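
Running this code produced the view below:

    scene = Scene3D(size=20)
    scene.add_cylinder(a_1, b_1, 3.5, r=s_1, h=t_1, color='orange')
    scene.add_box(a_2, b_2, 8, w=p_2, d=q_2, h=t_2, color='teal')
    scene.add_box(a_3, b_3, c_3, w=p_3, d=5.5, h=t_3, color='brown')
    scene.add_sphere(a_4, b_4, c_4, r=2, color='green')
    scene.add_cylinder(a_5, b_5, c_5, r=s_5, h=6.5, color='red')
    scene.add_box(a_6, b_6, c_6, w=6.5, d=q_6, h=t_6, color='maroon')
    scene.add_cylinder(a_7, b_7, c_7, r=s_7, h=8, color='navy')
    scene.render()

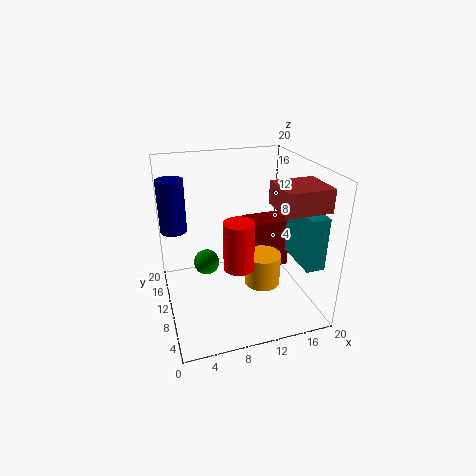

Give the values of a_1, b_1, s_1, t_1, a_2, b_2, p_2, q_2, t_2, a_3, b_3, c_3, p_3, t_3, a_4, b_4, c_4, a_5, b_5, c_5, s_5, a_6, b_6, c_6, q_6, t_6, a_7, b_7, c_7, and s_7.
a_1 = 13; b_1 = 8; s_1 = 2.5; t_1 = 4.5; a_2 = 16.5; b_2 = 2; p_2 = 2.5; q_2 = 6.5; t_2 = 7; a_3 = 13.5; b_3 = 2.5; c_3 = 15.5; p_3 = 6; t_3 = 3; a_4 = 6.5; b_4 = 15.5; c_4 = 3.5; a_5 = 9; b_5 = 6.5; c_5 = 7.5; s_5 = 2; a_6 = 13.5; b_6 = 14; c_6 = 1.5; q_6 = 4.5; t_6 = 8; a_7 = 2; b_7 = 17; c_7 = 9; s_7 = 2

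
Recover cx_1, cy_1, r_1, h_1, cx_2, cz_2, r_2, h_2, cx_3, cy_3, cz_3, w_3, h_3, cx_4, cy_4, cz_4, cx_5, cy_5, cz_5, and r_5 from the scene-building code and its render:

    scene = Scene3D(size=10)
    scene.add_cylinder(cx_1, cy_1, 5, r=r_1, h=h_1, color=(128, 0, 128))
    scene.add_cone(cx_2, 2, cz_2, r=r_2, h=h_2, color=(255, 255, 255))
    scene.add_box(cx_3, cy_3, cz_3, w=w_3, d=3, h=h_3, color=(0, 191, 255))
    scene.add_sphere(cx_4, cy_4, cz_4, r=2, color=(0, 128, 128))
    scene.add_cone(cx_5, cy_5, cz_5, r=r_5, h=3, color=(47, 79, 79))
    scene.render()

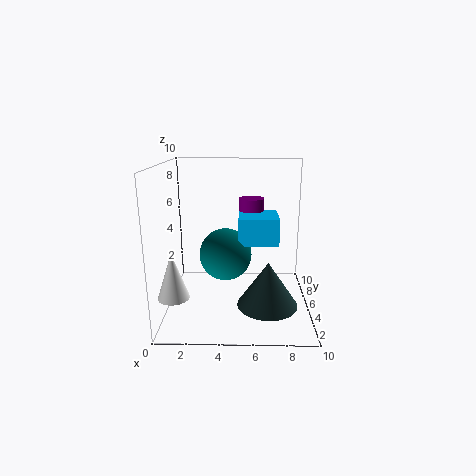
cx_1 = 6; cy_1 = 9; r_1 = 1; h_1 = 2; cx_2 = 1; cz_2 = 2; r_2 = 1; h_2 = 3; cx_3 = 5; cy_3 = 6; cz_3 = 4; w_3 = 3; h_3 = 2; cx_4 = 4; cy_4 = 7; cz_4 = 3; cx_5 = 7; cy_5 = 3; cz_5 = 1; r_5 = 2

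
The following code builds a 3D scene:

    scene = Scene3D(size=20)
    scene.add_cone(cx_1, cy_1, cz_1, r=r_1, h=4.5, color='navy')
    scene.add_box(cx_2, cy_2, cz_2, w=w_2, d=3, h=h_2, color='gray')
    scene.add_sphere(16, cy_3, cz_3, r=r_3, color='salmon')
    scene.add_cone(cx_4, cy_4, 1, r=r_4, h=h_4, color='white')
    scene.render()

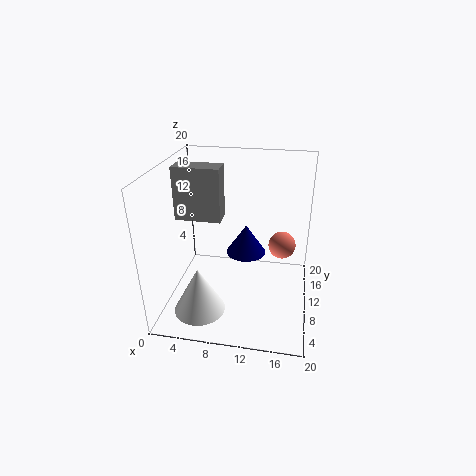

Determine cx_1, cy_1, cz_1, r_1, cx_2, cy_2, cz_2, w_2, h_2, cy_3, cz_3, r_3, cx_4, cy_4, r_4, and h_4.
cx_1 = 10.5
cy_1 = 14
cz_1 = 5.5
r_1 = 3
cx_2 = 1
cy_2 = 10
cz_2 = 12
w_2 = 6.5
h_2 = 7.5
cy_3 = 13.5
cz_3 = 7.5
r_3 = 2
cx_4 = 5.5
cy_4 = 5
r_4 = 3.5
h_4 = 6.5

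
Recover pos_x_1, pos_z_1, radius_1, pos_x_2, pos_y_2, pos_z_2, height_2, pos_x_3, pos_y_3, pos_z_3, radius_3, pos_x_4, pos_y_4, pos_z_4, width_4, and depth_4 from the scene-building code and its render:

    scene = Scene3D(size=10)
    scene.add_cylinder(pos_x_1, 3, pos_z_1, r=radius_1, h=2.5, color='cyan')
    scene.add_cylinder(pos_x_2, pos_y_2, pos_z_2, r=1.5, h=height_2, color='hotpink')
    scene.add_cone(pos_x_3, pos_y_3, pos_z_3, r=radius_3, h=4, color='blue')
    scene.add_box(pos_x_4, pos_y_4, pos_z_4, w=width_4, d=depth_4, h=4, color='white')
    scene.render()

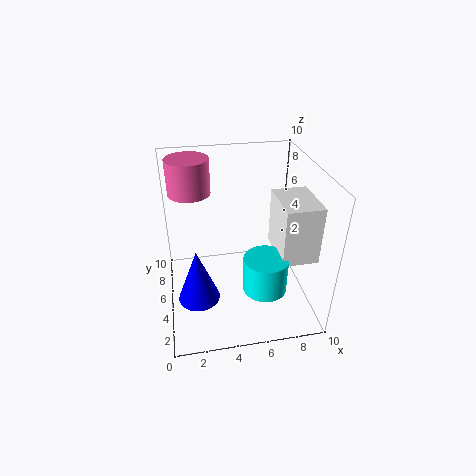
pos_x_1 = 6.5, pos_z_1 = 2, radius_1 = 1.5, pos_x_2 = 2, pos_y_2 = 7.5, pos_z_2 = 7.5, height_2 = 2.5, pos_x_3 = 2, pos_y_3 = 4.5, pos_z_3 = 0.5, radius_3 = 1.5, pos_x_4 = 7.5, pos_y_4 = 2.5, pos_z_4 = 4, width_4 = 2.5, depth_4 = 3.5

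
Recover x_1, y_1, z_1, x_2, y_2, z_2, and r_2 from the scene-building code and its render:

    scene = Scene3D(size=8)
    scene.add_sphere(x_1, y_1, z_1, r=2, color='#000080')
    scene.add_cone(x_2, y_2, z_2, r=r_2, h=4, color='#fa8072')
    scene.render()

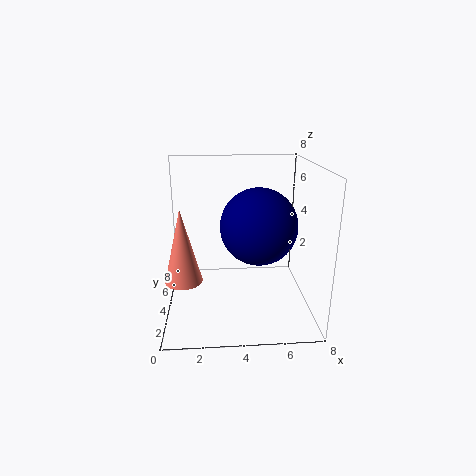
x_1 = 5, y_1 = 3, z_1 = 5, x_2 = 1, y_2 = 3, z_2 = 2, r_2 = 1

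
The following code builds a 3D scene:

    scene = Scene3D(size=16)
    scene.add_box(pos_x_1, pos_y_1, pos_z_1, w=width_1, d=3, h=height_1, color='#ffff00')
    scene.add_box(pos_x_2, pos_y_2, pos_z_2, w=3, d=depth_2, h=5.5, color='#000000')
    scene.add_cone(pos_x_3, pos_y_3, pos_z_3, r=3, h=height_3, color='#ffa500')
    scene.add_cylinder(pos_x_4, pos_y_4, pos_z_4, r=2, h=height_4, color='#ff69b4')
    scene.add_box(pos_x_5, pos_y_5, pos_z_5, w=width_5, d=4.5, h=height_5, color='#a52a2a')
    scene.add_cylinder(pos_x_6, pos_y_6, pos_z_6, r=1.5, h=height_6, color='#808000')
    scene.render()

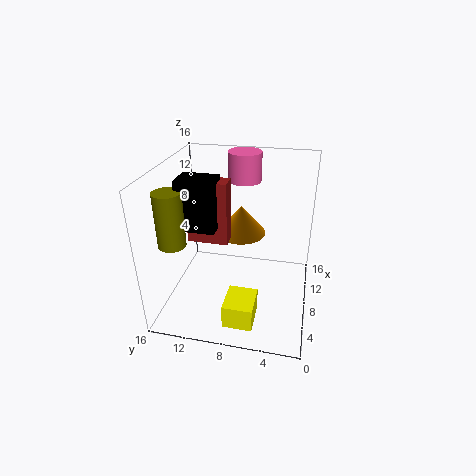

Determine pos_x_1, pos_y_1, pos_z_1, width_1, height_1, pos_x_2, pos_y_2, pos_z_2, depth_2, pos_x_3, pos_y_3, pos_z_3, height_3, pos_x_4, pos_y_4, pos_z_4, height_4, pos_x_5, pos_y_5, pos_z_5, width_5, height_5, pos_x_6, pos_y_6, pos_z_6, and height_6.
pos_x_1 = 0.5, pos_y_1 = 5, pos_z_1 = 2, width_1 = 3.5, height_1 = 2.5, pos_x_2 = 5.5, pos_y_2 = 10, pos_z_2 = 9.5, depth_2 = 4, pos_x_3 = 12, pos_y_3 = 8.5, pos_z_3 = 6.5, height_3 = 3.5, pos_x_4 = 14, pos_y_4 = 8.5, pos_z_4 = 12.5, height_4 = 3.5, pos_x_5 = 7, pos_y_5 = 9, pos_z_5 = 7.5, width_5 = 2, height_5 = 7, pos_x_6 = 5, pos_y_6 = 14.5, pos_z_6 = 8, height_6 = 6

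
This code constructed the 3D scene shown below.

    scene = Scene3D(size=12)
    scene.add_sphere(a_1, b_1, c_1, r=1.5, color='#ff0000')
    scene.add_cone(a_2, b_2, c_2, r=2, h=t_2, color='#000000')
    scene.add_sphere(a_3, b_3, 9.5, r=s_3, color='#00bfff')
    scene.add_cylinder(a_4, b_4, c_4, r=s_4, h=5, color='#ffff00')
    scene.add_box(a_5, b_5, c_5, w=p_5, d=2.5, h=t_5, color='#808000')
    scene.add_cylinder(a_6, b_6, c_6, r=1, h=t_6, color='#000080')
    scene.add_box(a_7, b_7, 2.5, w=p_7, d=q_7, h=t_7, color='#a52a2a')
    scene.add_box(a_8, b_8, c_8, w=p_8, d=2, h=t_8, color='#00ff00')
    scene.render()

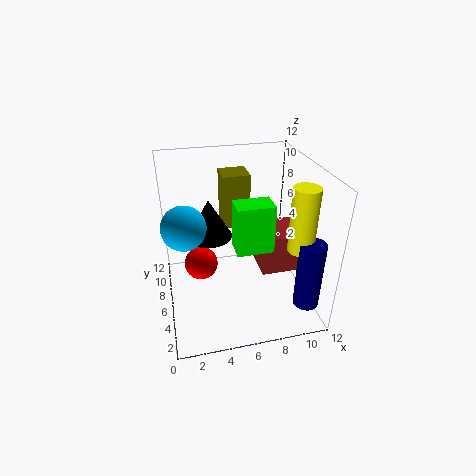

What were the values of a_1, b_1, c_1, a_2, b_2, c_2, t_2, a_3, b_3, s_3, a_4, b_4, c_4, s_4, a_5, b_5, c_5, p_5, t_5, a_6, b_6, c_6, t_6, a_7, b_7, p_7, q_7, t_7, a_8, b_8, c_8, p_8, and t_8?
a_1 = 3; b_1 = 8; c_1 = 2.5; a_2 = 4; b_2 = 8.5; c_2 = 5; t_2 = 3.5; a_3 = 1.5; b_3 = 2.5; s_3 = 1.5; a_4 = 10; b_4 = 2.5; c_4 = 6.5; s_4 = 1; a_5 = 5.5; b_5 = 9.5; c_5 = 5; p_5 = 2.5; t_5 = 5; a_6 = 10.5; b_6 = 1.5; c_6 = 2; t_6 = 5.5; a_7 = 8; b_7 = 5; p_7 = 4; q_7 = 3.5; t_7 = 3.5; a_8 = 5.5; b_8 = 4; c_8 = 5.5; p_8 = 3; t_8 = 4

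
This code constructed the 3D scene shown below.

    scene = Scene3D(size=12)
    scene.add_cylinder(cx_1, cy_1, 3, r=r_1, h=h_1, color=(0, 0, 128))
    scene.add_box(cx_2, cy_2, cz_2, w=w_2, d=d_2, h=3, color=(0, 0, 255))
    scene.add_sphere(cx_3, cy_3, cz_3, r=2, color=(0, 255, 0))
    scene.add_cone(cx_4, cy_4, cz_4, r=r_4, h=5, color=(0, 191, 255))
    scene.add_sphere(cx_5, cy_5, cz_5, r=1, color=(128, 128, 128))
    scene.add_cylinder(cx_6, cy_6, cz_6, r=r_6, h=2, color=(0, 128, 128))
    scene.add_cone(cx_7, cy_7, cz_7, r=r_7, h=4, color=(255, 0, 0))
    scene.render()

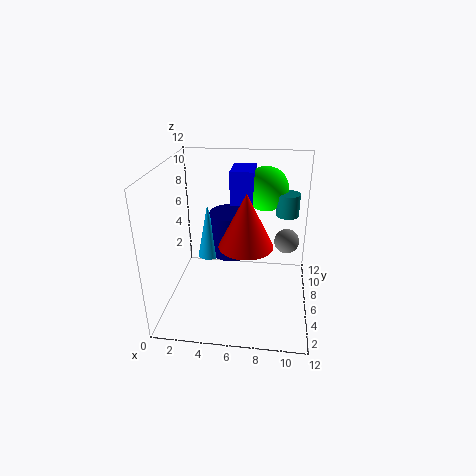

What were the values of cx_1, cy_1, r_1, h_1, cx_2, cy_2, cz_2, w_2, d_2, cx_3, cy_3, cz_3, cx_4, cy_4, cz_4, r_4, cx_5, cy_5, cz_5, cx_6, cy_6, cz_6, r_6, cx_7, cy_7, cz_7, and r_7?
cx_1 = 5; cy_1 = 9; r_1 = 2; h_1 = 4; cx_2 = 5; cy_2 = 8; cz_2 = 8; w_2 = 2; d_2 = 3; cx_3 = 8; cy_3 = 10; cz_3 = 9; cx_4 = 3; cy_4 = 8; cz_4 = 3; r_4 = 1; cx_5 = 10; cy_5 = 6; cz_5 = 6; cx_6 = 10; cy_6 = 9; cz_6 = 7; r_6 = 1; cx_7 = 7; cy_7 = 3; cz_7 = 7; r_7 = 2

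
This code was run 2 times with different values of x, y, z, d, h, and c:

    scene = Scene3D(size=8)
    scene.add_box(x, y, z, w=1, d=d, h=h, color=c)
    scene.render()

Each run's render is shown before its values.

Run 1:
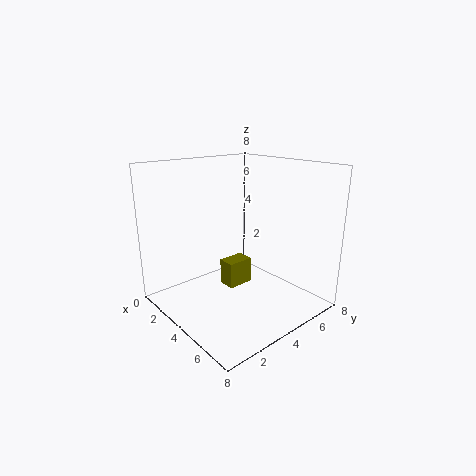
x = 3; y = 3.5; z = 1; d = 1.5; h = 1.5; c = 'olive'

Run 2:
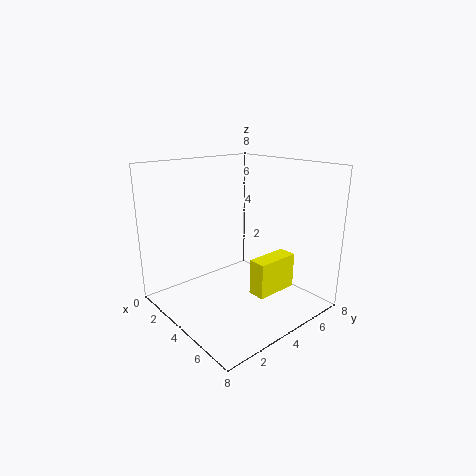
x = 5; y = 4; z = 1; d = 2.5; h = 2; c = 'yellow'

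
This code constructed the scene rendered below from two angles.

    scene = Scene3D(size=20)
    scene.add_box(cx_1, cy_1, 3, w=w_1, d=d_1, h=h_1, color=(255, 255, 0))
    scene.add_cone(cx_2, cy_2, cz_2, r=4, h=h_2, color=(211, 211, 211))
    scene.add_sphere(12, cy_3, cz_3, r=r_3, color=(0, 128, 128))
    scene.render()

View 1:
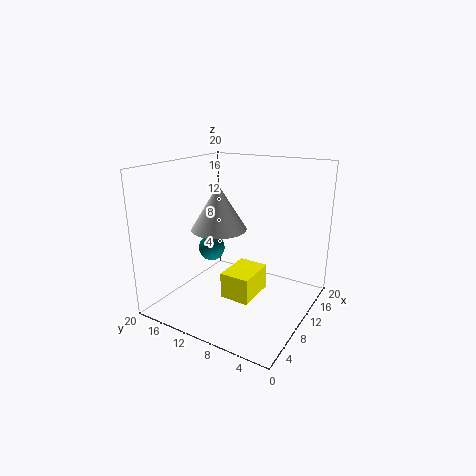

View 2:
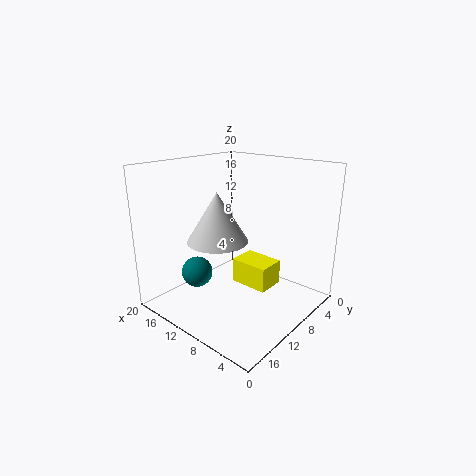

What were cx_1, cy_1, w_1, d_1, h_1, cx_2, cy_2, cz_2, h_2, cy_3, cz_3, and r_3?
cx_1 = 5.5; cy_1 = 6; w_1 = 5.5; d_1 = 4; h_1 = 3.5; cx_2 = 10.5; cy_2 = 13.5; cz_2 = 10.5; h_2 = 6.5; cy_3 = 16; cz_3 = 6.5; r_3 = 2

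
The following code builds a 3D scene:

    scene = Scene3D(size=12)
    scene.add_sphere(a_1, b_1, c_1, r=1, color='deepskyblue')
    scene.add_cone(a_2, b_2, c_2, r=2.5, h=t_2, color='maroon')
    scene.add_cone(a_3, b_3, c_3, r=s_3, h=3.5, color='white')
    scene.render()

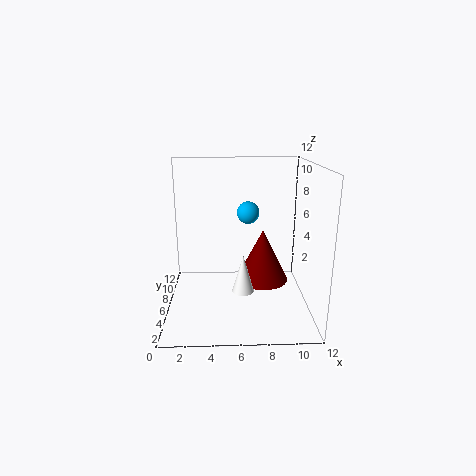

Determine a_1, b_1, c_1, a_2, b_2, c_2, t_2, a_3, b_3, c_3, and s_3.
a_1 = 7; b_1 = 8.5; c_1 = 7.5; a_2 = 8.5; b_2 = 9.5; c_2 = 0.5; t_2 = 5; a_3 = 6.5; b_3 = 7; c_3 = 0.5; s_3 = 1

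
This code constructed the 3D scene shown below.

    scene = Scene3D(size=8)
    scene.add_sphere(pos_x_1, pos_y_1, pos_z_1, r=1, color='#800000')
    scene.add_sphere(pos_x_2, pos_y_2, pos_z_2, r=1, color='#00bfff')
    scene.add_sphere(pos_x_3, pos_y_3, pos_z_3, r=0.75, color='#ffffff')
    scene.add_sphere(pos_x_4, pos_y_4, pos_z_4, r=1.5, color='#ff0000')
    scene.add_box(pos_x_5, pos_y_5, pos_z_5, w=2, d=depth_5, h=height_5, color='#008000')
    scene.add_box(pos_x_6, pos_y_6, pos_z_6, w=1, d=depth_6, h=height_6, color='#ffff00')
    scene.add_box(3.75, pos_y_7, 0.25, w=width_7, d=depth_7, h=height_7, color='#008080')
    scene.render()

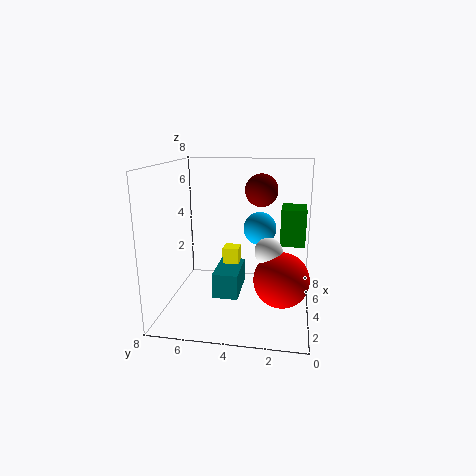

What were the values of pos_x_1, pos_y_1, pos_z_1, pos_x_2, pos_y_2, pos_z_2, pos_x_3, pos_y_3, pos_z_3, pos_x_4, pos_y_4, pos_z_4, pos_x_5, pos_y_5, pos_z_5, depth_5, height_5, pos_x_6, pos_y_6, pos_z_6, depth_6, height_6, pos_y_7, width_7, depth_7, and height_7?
pos_x_1 = 6.5, pos_y_1 = 3, pos_z_1 = 6.25, pos_x_2 = 6, pos_y_2 = 3, pos_z_2 = 4, pos_x_3 = 3.5, pos_y_3 = 2.25, pos_z_3 = 3.5, pos_x_4 = 3.25, pos_y_4 = 1.5, pos_z_4 = 2, pos_x_5 = 5.75, pos_y_5 = 0.25, pos_z_5 = 3, depth_5 = 1.5, height_5 = 2.25, pos_x_6 = 5.5, pos_y_6 = 4.25, pos_z_6 = 0.75, depth_6 = 1, height_6 = 2, pos_y_7 = 4, width_7 = 2.75, depth_7 = 1.5, height_7 = 1.5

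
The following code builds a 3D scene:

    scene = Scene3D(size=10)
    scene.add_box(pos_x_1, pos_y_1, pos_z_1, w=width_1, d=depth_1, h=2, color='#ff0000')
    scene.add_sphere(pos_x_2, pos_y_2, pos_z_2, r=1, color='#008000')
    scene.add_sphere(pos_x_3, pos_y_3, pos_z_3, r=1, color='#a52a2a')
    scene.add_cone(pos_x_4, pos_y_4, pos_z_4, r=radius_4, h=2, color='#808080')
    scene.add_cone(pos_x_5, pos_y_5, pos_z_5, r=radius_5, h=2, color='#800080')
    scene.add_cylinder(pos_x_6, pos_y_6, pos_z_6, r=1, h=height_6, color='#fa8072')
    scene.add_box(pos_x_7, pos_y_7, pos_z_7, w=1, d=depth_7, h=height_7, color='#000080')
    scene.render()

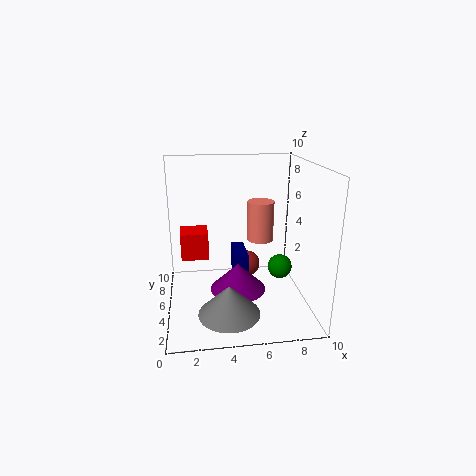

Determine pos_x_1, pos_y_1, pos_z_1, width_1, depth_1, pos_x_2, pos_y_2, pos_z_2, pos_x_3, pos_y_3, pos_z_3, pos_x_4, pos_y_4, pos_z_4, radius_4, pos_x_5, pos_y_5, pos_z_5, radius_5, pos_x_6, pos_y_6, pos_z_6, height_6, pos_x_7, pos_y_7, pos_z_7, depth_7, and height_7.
pos_x_1 = 1, pos_y_1 = 6, pos_z_1 = 3, width_1 = 2, depth_1 = 2, pos_x_2 = 9, pos_y_2 = 8, pos_z_2 = 1, pos_x_3 = 6, pos_y_3 = 7, pos_z_3 = 2, pos_x_4 = 4, pos_y_4 = 2, pos_z_4 = 1, radius_4 = 2, pos_x_5 = 5, pos_y_5 = 5, pos_z_5 = 1, radius_5 = 2, pos_x_6 = 7, pos_y_6 = 7, pos_z_6 = 4, height_6 = 3, pos_x_7 = 5, pos_y_7 = 6, pos_z_7 = 1, depth_7 = 3, height_7 = 2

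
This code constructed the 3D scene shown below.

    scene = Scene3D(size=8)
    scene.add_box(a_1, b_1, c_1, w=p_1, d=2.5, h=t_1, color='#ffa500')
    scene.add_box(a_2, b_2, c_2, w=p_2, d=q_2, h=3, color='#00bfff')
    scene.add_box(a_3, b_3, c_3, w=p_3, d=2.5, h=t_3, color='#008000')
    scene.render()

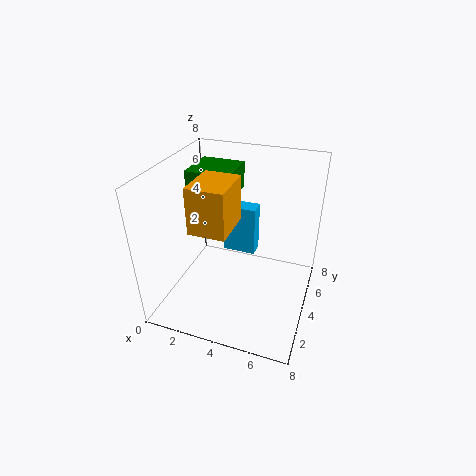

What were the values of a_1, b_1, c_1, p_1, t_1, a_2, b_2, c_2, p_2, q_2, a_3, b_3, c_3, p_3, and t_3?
a_1 = 2, b_1 = 2, c_1 = 5, p_1 = 2, t_1 = 2.5, a_2 = 2.5, b_2 = 5.5, c_2 = 2, p_2 = 2, q_2 = 1, a_3 = 1, b_3 = 4, c_3 = 6, p_3 = 2.5, t_3 = 1.5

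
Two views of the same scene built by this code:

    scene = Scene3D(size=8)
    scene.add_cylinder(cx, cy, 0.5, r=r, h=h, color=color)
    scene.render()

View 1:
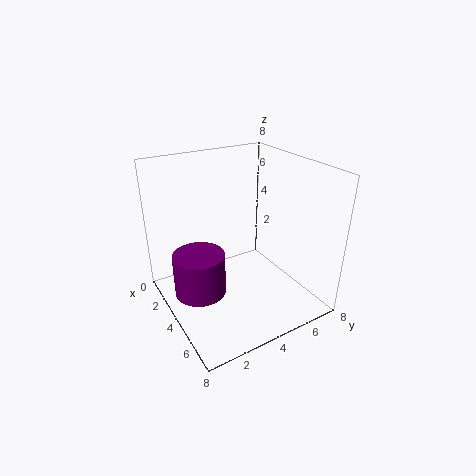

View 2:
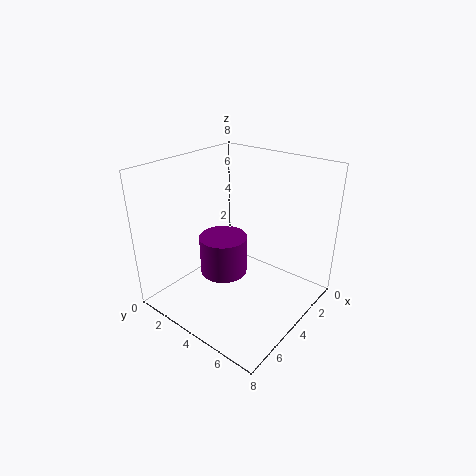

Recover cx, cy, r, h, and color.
cx = 3; cy = 2; r = 1.5; h = 2.5; color = 'purple'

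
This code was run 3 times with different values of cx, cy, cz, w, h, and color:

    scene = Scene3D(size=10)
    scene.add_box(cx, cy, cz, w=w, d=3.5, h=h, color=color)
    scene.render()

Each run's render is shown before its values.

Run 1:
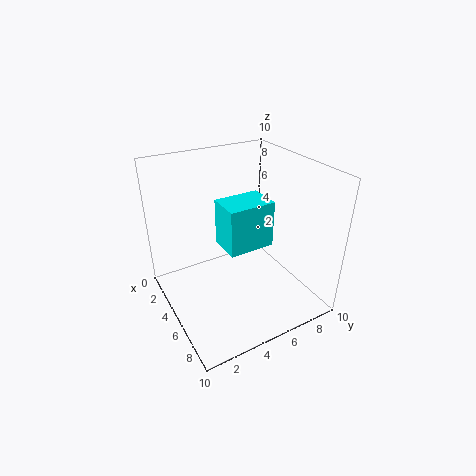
cx = 2.5
cy = 4.5
cz = 3.5
w = 2.5
h = 3.5
color = 'cyan'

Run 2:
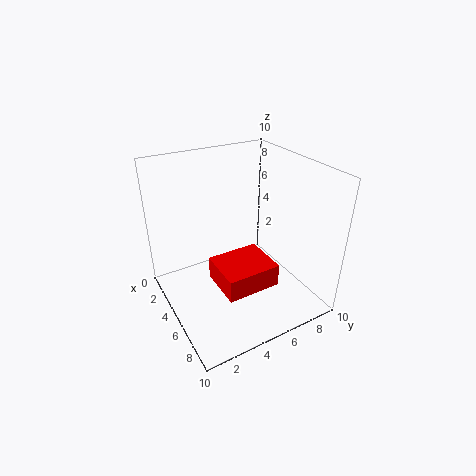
cx = 5.5
cy = 2.5
cz = 3
w = 3
h = 1.5
color = 'red'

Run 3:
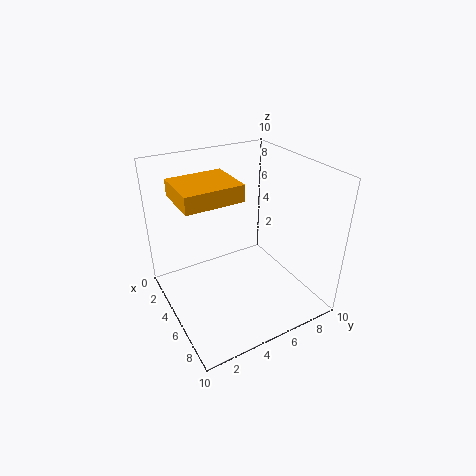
cx = 4.5
cy = 0.5
cz = 9
w = 3
h = 1
color = 'orange'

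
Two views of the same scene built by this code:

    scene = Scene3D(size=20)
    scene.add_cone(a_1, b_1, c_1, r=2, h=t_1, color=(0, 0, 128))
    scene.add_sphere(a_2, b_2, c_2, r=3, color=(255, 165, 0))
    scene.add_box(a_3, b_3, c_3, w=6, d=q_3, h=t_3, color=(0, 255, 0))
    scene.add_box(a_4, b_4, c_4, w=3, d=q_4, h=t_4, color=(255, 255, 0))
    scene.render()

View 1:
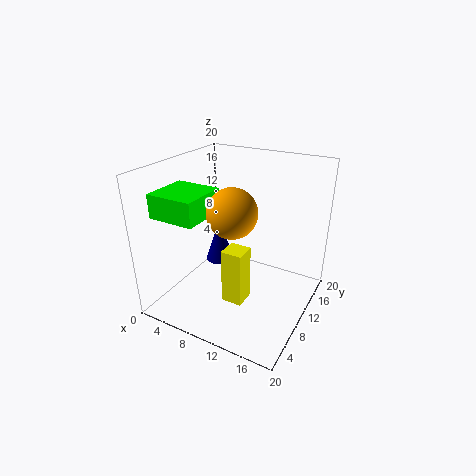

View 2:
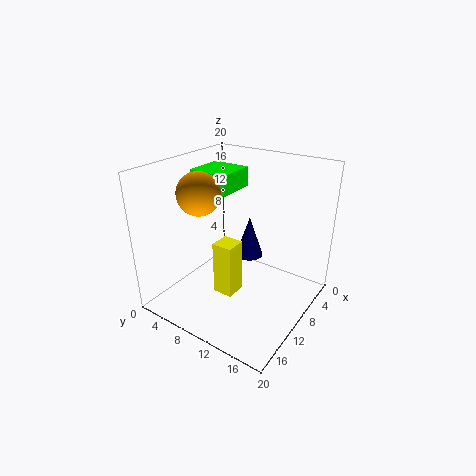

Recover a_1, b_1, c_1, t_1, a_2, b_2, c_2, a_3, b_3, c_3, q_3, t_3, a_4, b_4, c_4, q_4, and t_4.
a_1 = 7
b_1 = 10
c_1 = 6
t_1 = 6
a_2 = 12
b_2 = 5
c_2 = 16
a_3 = 3
b_3 = 1
c_3 = 15
q_3 = 6
t_3 = 3
a_4 = 9
b_4 = 7
c_4 = 1
q_4 = 3
t_4 = 8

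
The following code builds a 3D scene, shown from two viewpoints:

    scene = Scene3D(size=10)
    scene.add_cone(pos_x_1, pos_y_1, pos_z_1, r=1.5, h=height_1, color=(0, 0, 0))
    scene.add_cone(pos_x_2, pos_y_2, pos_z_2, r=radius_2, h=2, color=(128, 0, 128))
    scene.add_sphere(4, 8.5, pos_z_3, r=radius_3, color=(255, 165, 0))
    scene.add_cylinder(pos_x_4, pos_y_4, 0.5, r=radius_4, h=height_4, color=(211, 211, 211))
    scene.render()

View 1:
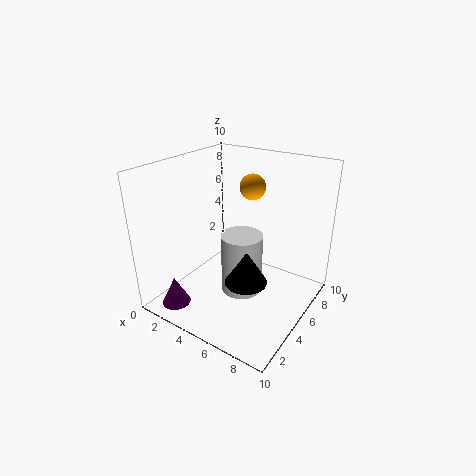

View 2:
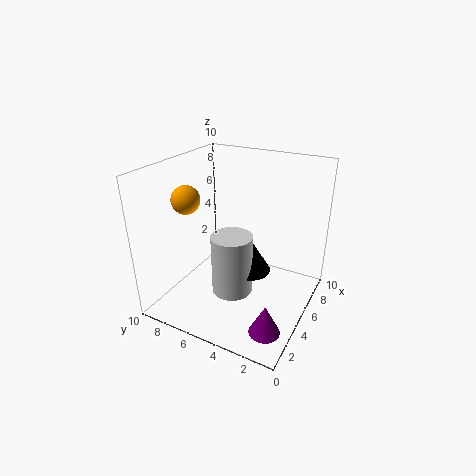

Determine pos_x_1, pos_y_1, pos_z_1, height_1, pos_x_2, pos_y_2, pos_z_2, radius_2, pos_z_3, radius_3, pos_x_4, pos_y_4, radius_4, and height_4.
pos_x_1 = 6, pos_y_1 = 4.5, pos_z_1 = 2, height_1 = 2.5, pos_x_2 = 2, pos_y_2 = 1.5, pos_z_2 = 0.5, radius_2 = 1, pos_z_3 = 7.5, radius_3 = 1, pos_x_4 = 5, pos_y_4 = 5.5, radius_4 = 1.5, height_4 = 4.5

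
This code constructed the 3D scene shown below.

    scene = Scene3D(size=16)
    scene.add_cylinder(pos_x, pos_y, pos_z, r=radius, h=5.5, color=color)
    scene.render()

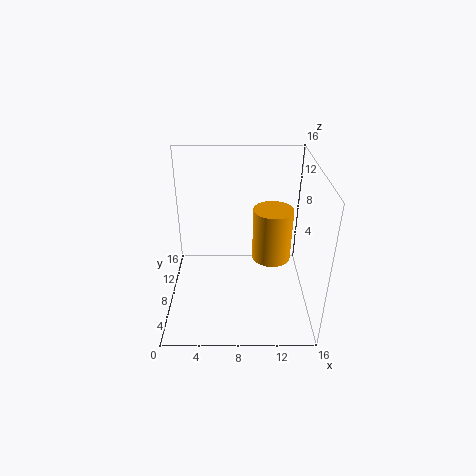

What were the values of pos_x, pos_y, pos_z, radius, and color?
pos_x = 11.5
pos_y = 6
pos_z = 7
radius = 2
color = 'orange'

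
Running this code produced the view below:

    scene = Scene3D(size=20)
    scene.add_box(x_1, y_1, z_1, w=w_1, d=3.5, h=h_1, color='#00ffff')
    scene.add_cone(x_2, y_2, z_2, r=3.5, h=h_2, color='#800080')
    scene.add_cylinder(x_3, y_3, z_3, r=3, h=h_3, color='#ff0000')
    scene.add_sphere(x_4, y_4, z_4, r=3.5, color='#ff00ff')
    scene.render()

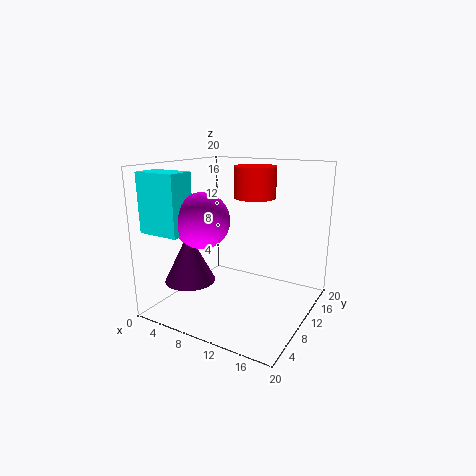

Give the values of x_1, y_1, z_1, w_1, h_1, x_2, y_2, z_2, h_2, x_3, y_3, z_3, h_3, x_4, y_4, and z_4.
x_1 = 1.5; y_1 = 0.5; z_1 = 12; w_1 = 5.5; h_1 = 7.5; x_2 = 4.5; y_2 = 6; z_2 = 4; h_2 = 7; x_3 = 10.5; y_3 = 14; z_3 = 15; h_3 = 4.5; x_4 = 8; y_4 = 4.5; z_4 = 13.5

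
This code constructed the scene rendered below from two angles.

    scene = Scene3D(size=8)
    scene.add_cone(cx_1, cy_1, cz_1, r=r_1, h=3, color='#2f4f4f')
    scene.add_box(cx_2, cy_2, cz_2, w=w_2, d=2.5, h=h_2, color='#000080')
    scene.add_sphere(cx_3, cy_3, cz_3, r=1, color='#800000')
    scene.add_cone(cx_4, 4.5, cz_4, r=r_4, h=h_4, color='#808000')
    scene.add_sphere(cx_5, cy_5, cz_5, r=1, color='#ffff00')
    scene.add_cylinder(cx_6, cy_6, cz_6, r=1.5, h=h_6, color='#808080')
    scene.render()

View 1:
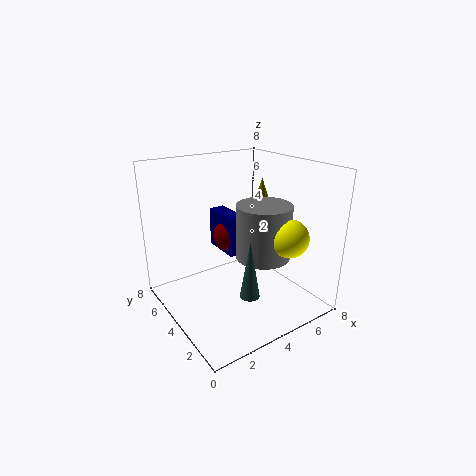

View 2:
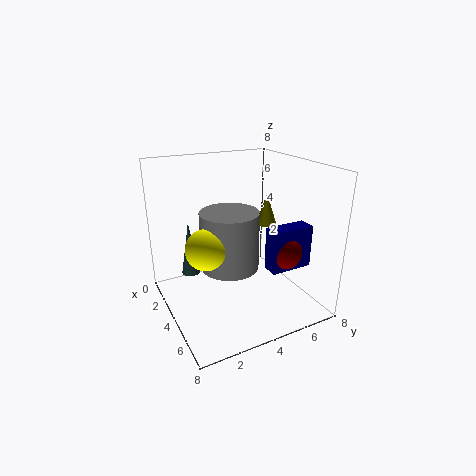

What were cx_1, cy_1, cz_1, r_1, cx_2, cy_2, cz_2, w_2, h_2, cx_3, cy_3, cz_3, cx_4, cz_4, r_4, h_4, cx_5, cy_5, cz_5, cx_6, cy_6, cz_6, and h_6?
cx_1 = 3; cy_1 = 1.5; cz_1 = 2; r_1 = 0.5; cx_2 = 4.5; cy_2 = 5.5; cz_2 = 2; w_2 = 1; h_2 = 2.5; cx_3 = 5; cy_3 = 6.5; cz_3 = 3; cx_4 = 6; cz_4 = 5.5; r_4 = 0.5; h_4 = 1.5; cx_5 = 5.5; cy_5 = 1.5; cz_5 = 4.5; cx_6 = 5; cy_6 = 3; cz_6 = 3; h_6 = 3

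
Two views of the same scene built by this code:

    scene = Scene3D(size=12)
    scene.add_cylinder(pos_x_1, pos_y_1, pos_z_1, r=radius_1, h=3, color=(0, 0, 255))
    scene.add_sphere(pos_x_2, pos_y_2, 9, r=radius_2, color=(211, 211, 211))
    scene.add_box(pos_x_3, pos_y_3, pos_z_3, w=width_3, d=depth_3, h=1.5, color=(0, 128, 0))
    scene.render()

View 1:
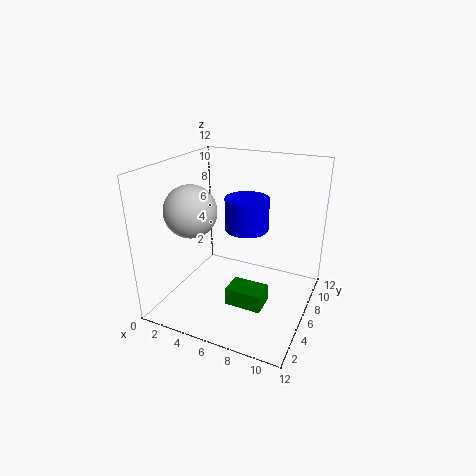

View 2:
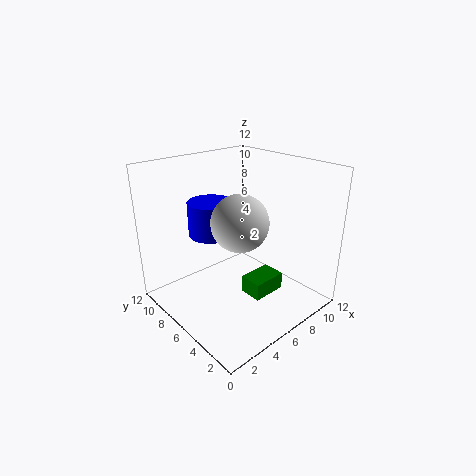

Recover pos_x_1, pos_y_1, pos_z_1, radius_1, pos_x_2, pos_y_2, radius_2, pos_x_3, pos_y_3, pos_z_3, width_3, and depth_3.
pos_x_1 = 5.5, pos_y_1 = 9, pos_z_1 = 5.5, radius_1 = 2, pos_x_2 = 3.5, pos_y_2 = 3, radius_2 = 2, pos_x_3 = 6, pos_y_3 = 3.5, pos_z_3 = 1, width_3 = 3, depth_3 = 2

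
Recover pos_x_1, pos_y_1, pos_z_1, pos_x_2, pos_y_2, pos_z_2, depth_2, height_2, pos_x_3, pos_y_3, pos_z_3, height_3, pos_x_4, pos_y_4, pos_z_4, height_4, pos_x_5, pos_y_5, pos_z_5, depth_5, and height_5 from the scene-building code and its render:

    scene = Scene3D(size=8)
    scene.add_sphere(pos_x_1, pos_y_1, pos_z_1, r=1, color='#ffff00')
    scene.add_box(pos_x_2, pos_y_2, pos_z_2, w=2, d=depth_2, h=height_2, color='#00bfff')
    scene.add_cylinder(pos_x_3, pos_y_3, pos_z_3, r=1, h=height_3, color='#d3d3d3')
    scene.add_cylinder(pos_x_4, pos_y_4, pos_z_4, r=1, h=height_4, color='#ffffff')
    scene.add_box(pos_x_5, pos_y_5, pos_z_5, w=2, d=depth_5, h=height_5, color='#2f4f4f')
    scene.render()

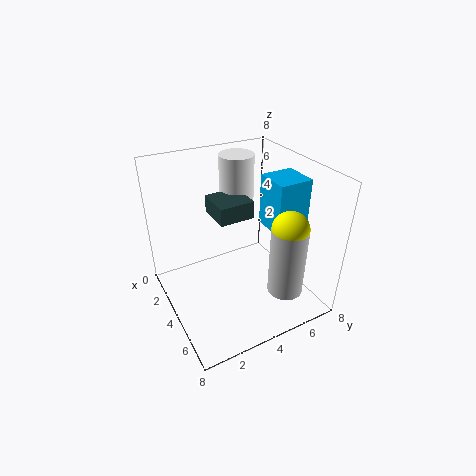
pos_x_1 = 6, pos_y_1 = 6, pos_z_1 = 5, pos_x_2 = 3, pos_y_2 = 6, pos_z_2 = 4, depth_2 = 2, height_2 = 3, pos_x_3 = 6, pos_y_3 = 6, pos_z_3 = 1, height_3 = 4, pos_x_4 = 2, pos_y_4 = 5, pos_z_4 = 5, height_4 = 3, pos_x_5 = 2, pos_y_5 = 3, pos_z_5 = 5, depth_5 = 2, height_5 = 1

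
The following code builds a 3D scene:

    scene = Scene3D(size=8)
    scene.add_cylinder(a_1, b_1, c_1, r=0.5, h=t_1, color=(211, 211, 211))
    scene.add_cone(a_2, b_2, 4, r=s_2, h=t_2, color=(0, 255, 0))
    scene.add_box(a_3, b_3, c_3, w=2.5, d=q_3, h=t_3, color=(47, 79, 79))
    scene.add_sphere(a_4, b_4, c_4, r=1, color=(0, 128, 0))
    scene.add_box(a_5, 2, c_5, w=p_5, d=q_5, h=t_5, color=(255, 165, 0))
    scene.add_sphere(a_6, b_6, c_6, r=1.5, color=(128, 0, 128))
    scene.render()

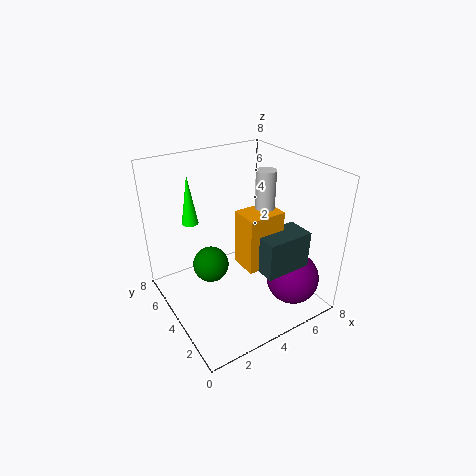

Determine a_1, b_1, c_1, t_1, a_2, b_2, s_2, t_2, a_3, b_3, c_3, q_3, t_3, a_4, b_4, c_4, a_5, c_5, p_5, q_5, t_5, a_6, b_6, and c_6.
a_1 = 5
b_1 = 3
c_1 = 5
t_1 = 3
a_2 = 2.5
b_2 = 7
s_2 = 0.5
t_2 = 3
a_3 = 4
b_3 = 1
c_3 = 3
q_3 = 1.5
t_3 = 2
a_4 = 2.5
b_4 = 4.5
c_4 = 2.5
a_5 = 3.5
c_5 = 3
p_5 = 2
q_5 = 1.5
t_5 = 3
a_6 = 6.5
b_6 = 2
c_6 = 1.5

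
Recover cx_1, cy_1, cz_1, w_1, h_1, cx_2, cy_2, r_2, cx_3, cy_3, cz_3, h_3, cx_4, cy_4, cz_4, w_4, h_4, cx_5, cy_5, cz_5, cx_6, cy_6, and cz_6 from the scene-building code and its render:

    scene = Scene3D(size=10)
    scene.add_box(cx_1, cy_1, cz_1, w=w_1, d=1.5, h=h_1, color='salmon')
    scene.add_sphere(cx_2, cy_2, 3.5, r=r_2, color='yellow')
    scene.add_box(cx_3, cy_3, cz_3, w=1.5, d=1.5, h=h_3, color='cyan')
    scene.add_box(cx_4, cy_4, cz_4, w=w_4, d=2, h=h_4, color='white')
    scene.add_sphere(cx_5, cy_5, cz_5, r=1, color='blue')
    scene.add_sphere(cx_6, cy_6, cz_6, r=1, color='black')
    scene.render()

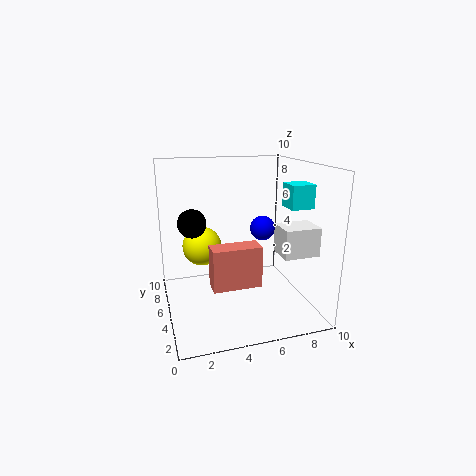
cx_1 = 3, cy_1 = 4, cz_1 = 1.5, w_1 = 3.5, h_1 = 3, cx_2 = 3, cy_2 = 8, r_2 = 1.5, cx_3 = 7.5, cy_3 = 2, cz_3 = 7.5, h_3 = 1.5, cx_4 = 7.5, cy_4 = 2.5, cz_4 = 4, w_4 = 2.5, h_4 = 2, cx_5 = 8, cy_5 = 8, cz_5 = 4.5, cx_6 = 2, cy_6 = 6, cz_6 = 6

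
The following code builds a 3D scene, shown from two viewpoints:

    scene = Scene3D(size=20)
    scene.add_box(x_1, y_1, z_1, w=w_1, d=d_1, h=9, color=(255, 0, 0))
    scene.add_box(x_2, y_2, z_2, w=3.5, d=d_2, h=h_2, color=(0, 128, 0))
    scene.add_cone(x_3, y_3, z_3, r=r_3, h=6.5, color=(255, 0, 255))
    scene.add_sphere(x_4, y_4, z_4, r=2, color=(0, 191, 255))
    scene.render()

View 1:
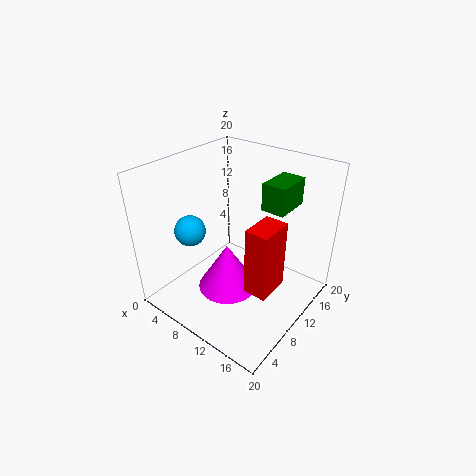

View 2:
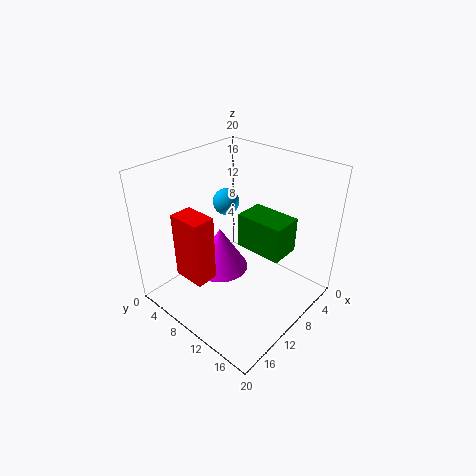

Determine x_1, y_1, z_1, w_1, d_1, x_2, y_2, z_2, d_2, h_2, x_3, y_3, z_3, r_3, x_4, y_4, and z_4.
x_1 = 14.5; y_1 = 5.5; z_1 = 6; w_1 = 3; d_1 = 4.5; x_2 = 11; y_2 = 14; z_2 = 13; d_2 = 5.5; h_2 = 4; x_3 = 10.5; y_3 = 7; z_3 = 4; r_3 = 4; x_4 = 6.5; y_4 = 4.5; z_4 = 12.5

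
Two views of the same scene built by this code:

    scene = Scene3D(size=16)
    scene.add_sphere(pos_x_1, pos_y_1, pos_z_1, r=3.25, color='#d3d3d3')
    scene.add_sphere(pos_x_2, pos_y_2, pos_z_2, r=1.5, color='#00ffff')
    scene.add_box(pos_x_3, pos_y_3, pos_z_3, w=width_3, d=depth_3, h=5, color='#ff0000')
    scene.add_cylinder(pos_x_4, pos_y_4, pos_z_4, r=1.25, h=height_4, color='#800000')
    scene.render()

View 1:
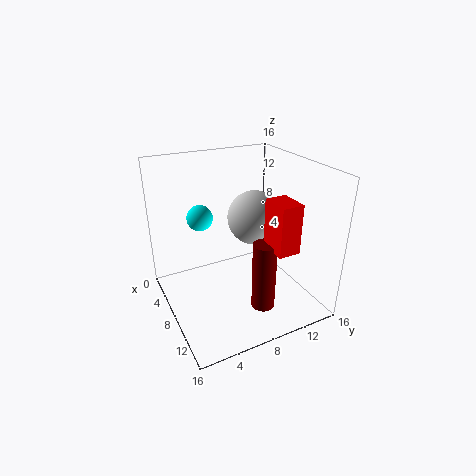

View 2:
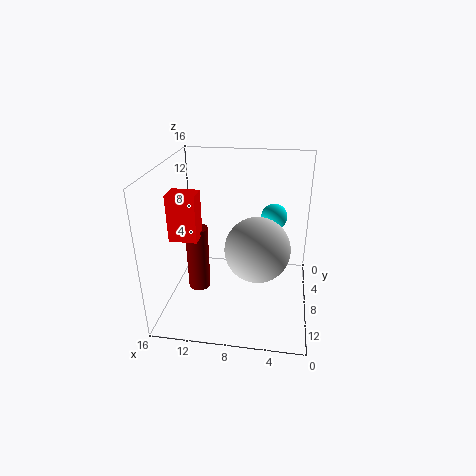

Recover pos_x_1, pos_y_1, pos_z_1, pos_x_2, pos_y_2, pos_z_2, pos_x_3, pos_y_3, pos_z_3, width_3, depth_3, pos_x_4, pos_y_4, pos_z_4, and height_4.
pos_x_1 = 5.5
pos_y_1 = 11.5
pos_z_1 = 8.75
pos_x_2 = 4.25
pos_y_2 = 5
pos_z_2 = 9.5
pos_x_3 = 11.75
pos_y_3 = 9
pos_z_3 = 8.75
width_3 = 3
depth_3 = 2.25
pos_x_4 = 12.5
pos_y_4 = 8.75
pos_z_4 = 1.75
height_4 = 7.5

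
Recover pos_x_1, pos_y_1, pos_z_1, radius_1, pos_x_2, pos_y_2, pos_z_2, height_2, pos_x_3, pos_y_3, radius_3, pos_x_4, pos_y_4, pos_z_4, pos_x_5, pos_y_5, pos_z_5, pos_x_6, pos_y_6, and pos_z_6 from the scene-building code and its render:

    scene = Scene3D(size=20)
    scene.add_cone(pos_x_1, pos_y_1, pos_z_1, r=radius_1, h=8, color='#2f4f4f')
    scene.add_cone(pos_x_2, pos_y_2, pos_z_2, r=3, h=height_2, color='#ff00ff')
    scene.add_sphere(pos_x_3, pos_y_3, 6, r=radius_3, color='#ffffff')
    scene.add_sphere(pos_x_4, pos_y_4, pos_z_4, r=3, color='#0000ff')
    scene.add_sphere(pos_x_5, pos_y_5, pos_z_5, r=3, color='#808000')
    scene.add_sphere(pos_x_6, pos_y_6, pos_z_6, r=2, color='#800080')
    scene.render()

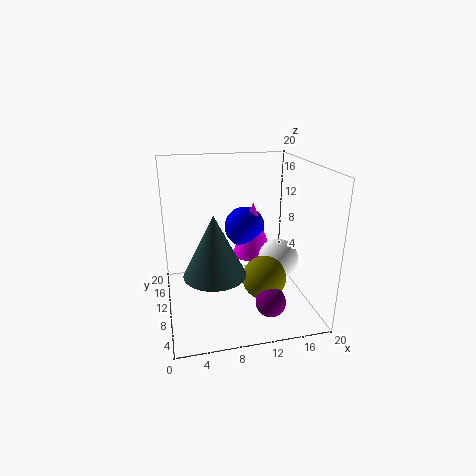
pos_x_1 = 6; pos_y_1 = 6; pos_z_1 = 7; radius_1 = 4; pos_x_2 = 13; pos_y_2 = 13; pos_z_2 = 6; height_2 = 8; pos_x_3 = 16; pos_y_3 = 10; radius_3 = 3; pos_x_4 = 12; pos_y_4 = 14; pos_z_4 = 10; pos_x_5 = 13; pos_y_5 = 7; pos_z_5 = 5; pos_x_6 = 13; pos_y_6 = 4; pos_z_6 = 3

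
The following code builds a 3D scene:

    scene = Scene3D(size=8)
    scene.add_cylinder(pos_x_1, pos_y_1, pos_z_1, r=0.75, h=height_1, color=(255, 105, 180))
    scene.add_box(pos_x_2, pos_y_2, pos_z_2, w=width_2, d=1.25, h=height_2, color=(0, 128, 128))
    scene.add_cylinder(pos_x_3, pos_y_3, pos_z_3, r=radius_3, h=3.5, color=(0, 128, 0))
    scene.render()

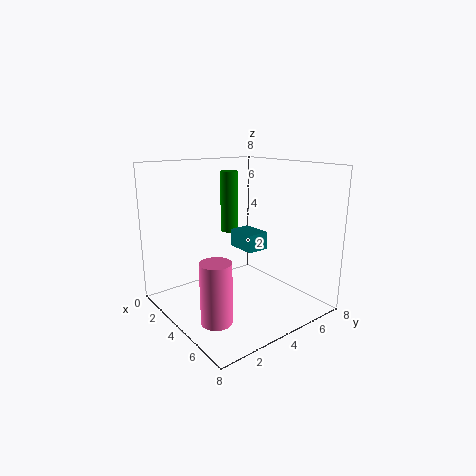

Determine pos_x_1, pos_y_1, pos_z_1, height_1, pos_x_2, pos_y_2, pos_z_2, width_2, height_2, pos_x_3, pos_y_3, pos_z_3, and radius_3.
pos_x_1 = 6.25
pos_y_1 = 1
pos_z_1 = 1
height_1 = 3
pos_x_2 = 3
pos_y_2 = 4.25
pos_z_2 = 3.25
width_2 = 1.75
height_2 = 1
pos_x_3 = 2.5
pos_y_3 = 4.5
pos_z_3 = 4
radius_3 = 0.5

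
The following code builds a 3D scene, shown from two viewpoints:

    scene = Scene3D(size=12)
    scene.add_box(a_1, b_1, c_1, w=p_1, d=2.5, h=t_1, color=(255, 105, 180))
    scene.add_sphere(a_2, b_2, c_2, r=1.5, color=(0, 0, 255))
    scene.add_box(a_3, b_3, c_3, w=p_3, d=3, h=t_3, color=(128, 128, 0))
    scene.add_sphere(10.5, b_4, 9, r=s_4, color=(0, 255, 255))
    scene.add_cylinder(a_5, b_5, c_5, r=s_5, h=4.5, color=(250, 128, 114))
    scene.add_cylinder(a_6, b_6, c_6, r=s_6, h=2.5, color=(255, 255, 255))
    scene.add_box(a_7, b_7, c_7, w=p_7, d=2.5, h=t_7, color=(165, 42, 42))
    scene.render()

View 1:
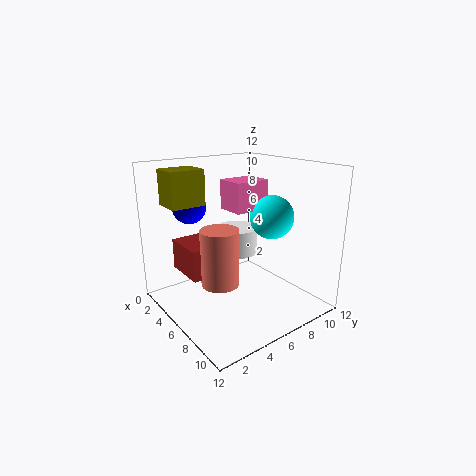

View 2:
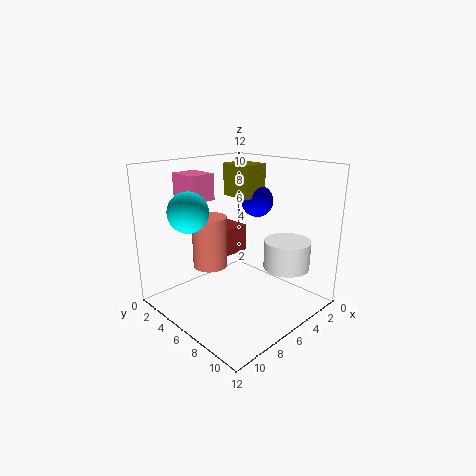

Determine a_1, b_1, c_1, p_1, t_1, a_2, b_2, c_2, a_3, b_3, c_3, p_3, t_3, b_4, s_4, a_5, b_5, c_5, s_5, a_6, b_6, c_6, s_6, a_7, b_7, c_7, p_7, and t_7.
a_1 = 8, b_1 = 3, c_1 = 9.5, p_1 = 2, t_1 = 2, a_2 = 1.5, b_2 = 4, c_2 = 8, a_3 = 1, b_3 = 1.5, c_3 = 8.5, p_3 = 2.5, t_3 = 3, b_4 = 5.5, s_4 = 1.5, a_5 = 7, b_5 = 3.5, c_5 = 3, s_5 = 1.5, a_6 = 2.5, b_6 = 8.5, c_6 = 3, s_6 = 2, a_7 = 3, b_7 = 1.5, c_7 = 3.5, p_7 = 3.5, t_7 = 2.5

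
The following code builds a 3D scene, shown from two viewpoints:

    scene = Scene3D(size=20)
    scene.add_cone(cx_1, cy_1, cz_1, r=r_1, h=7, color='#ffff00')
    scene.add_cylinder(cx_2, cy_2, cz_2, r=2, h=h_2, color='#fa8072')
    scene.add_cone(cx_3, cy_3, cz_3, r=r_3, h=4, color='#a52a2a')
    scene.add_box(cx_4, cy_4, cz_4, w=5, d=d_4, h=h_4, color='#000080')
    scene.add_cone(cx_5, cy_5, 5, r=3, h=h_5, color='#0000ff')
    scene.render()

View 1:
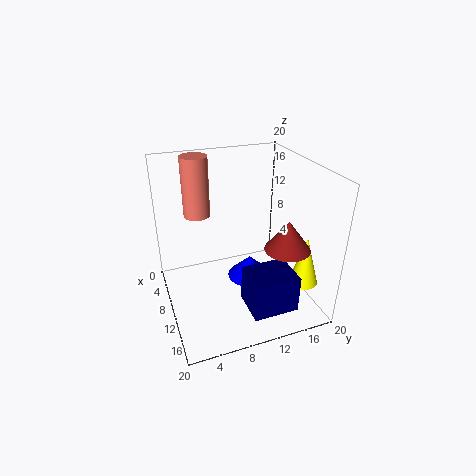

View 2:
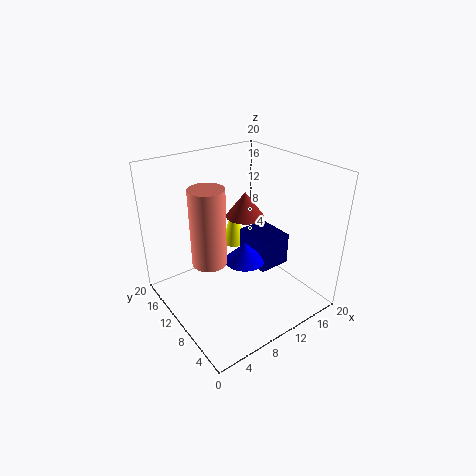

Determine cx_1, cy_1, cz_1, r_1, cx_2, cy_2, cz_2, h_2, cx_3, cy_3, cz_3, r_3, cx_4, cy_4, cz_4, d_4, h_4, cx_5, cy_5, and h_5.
cx_1 = 15
cy_1 = 18
cz_1 = 4
r_1 = 2
cx_2 = 3
cy_2 = 6
cz_2 = 11
h_2 = 9
cx_3 = 15
cy_3 = 15
cz_3 = 10
r_3 = 3
cx_4 = 14
cy_4 = 9
cz_4 = 3
d_4 = 6
h_4 = 5
cx_5 = 12
cy_5 = 11
h_5 = 3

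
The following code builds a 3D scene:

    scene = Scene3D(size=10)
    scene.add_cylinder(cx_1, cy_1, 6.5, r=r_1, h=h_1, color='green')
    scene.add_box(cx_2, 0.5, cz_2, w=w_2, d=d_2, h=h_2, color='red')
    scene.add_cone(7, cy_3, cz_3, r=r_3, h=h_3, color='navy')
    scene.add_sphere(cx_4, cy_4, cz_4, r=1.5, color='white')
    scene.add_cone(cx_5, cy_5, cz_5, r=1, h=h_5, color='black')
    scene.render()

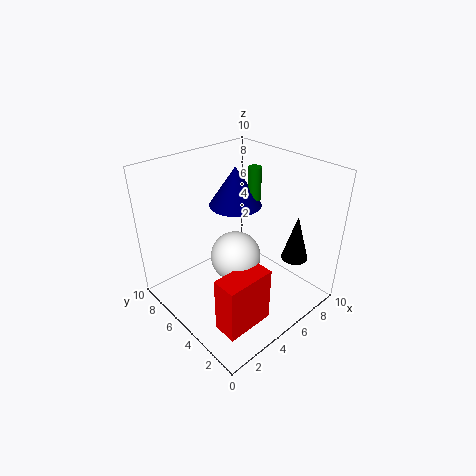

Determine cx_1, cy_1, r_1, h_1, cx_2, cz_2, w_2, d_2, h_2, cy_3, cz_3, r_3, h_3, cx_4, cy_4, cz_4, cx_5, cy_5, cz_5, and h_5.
cx_1 = 8; cy_1 = 6.5; r_1 = 0.5; h_1 = 2.5; cx_2 = 0.5; cz_2 = 2; w_2 = 3; d_2 = 1.5; h_2 = 3.5; cy_3 = 7.5; cz_3 = 6; r_3 = 2; h_3 = 3; cx_4 = 3; cy_4 = 3; cz_4 = 5.5; cx_5 = 9; cy_5 = 3; cz_5 = 2.5; h_5 = 3.5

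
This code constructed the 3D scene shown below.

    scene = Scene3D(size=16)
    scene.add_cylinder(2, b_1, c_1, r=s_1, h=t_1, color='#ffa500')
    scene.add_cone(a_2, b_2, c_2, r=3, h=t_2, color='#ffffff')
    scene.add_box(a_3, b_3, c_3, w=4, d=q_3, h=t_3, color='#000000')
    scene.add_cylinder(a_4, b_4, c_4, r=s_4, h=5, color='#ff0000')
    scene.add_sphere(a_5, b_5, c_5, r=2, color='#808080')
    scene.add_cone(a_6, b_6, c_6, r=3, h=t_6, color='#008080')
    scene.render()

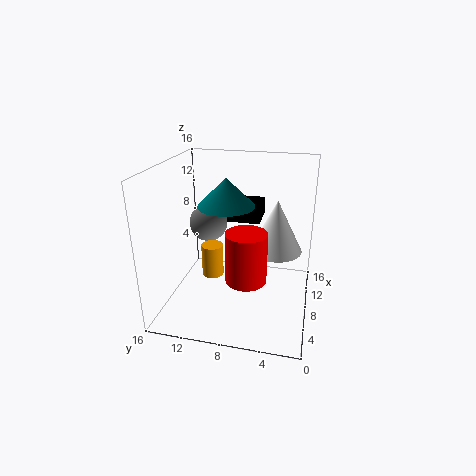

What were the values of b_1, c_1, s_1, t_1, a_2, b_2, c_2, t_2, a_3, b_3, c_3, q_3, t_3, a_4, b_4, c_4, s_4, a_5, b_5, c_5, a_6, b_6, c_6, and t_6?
b_1 = 9, c_1 = 7, s_1 = 1, t_1 = 3, a_2 = 10, b_2 = 4, c_2 = 6, t_2 = 6, a_3 = 10, b_3 = 6, c_3 = 9, q_3 = 5, t_3 = 2, a_4 = 3, b_4 = 6, c_4 = 6, s_4 = 2, a_5 = 7, b_5 = 11, c_5 = 10, a_6 = 7, b_6 = 9, c_6 = 12, t_6 = 3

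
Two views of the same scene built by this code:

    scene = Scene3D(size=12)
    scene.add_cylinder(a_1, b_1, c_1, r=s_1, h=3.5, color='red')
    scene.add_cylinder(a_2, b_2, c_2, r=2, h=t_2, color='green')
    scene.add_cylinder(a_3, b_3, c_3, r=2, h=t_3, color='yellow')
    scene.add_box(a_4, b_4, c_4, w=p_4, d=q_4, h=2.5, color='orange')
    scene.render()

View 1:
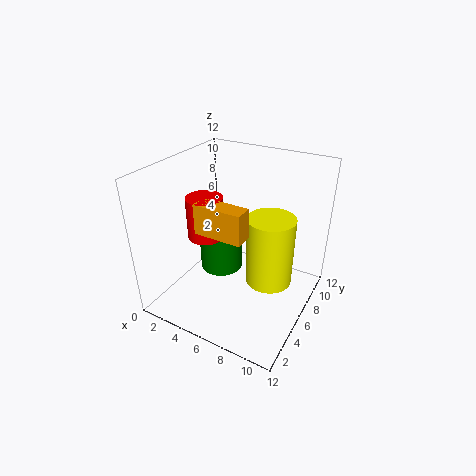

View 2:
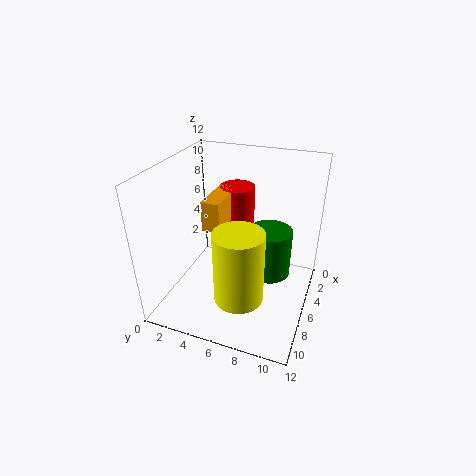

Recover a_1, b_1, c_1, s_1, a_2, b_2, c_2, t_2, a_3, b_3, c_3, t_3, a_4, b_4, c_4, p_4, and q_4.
a_1 = 3.5; b_1 = 5; c_1 = 6; s_1 = 1.5; a_2 = 3; b_2 = 8; c_2 = 1; t_2 = 4.5; a_3 = 8.5; b_3 = 7; c_3 = 2; t_3 = 6; a_4 = 3.5; b_4 = 3.5; c_4 = 7; p_4 = 4; q_4 = 1.5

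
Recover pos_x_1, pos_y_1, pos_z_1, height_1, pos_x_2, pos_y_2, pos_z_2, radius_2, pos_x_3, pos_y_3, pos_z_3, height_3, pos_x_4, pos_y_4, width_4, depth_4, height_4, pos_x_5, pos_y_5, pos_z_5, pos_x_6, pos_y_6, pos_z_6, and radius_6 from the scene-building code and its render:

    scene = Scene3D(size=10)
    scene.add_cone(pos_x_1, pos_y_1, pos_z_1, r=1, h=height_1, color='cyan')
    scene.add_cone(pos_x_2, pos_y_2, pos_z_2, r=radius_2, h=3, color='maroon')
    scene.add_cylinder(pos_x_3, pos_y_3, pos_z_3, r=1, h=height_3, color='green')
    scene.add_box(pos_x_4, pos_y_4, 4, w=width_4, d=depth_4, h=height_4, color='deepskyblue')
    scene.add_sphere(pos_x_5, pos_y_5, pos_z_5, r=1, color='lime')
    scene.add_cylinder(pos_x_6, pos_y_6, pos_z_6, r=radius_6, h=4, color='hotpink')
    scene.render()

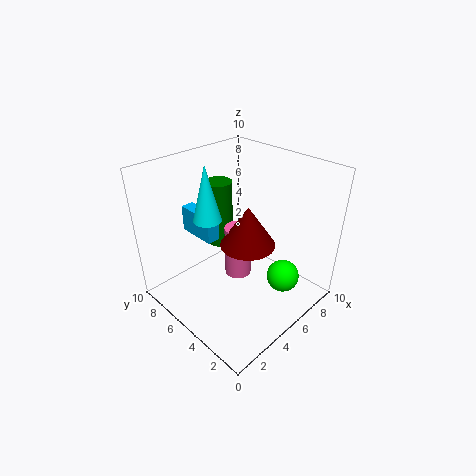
pos_x_1 = 4, pos_y_1 = 7, pos_z_1 = 6, height_1 = 4, pos_x_2 = 6, pos_y_2 = 5, pos_z_2 = 4, radius_2 = 2, pos_x_3 = 6, pos_y_3 = 8, pos_z_3 = 3, height_3 = 5, pos_x_4 = 4, pos_y_4 = 7, width_4 = 1, depth_4 = 3, height_4 = 2, pos_x_5 = 5, pos_y_5 = 1, pos_z_5 = 4, pos_x_6 = 6, pos_y_6 = 6, pos_z_6 = 1, radius_6 = 1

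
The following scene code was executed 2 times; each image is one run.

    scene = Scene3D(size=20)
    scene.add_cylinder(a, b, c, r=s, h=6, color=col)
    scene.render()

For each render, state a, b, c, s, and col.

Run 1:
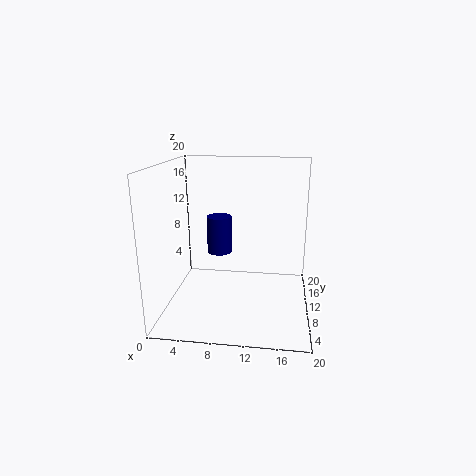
a = 6; b = 17; c = 5; s = 2; col = 'navy'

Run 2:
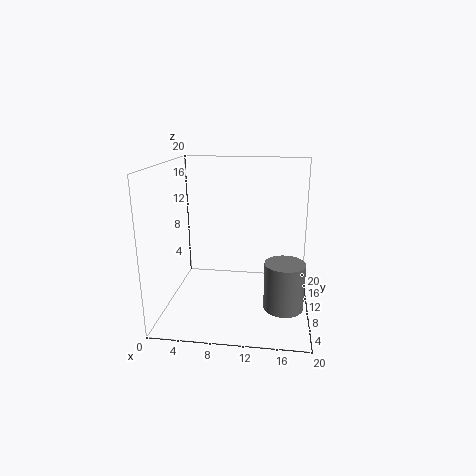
a = 16.5; b = 4.5; c = 3; s = 2.5; col = 'gray'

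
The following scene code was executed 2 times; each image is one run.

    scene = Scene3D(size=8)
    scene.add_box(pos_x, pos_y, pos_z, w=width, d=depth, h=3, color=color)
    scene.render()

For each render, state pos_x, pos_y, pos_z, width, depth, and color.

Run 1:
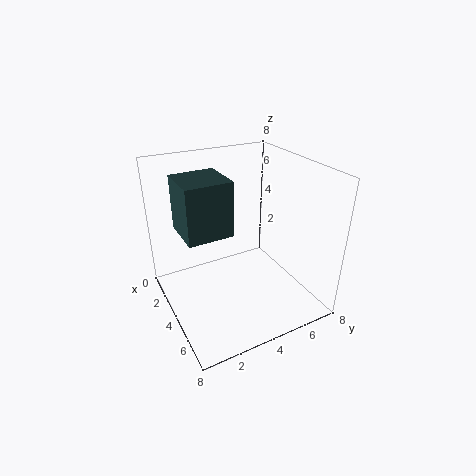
pos_x = 2; pos_y = 1; pos_z = 4.5; width = 2.5; depth = 2.5; color = 'darkslategray'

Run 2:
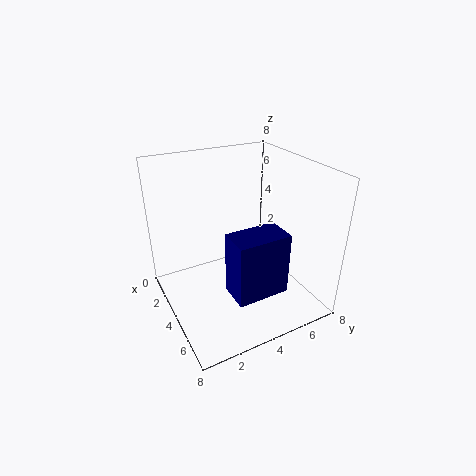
pos_x = 6.5; pos_y = 2; pos_z = 3; width = 1.5; depth = 2.5; color = 'navy'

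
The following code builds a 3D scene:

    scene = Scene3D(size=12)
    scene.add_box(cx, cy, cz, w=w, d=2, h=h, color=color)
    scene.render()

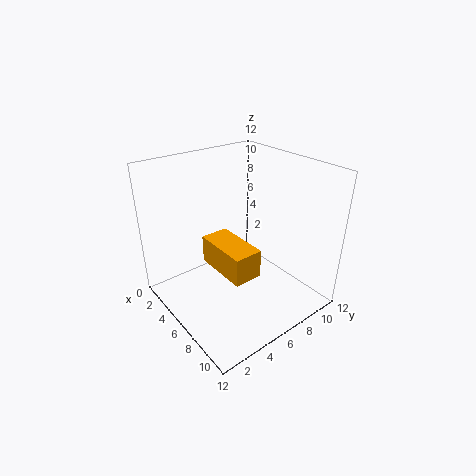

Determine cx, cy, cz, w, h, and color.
cx = 7; cy = 2; cz = 6; w = 4; h = 2; color = 'orange'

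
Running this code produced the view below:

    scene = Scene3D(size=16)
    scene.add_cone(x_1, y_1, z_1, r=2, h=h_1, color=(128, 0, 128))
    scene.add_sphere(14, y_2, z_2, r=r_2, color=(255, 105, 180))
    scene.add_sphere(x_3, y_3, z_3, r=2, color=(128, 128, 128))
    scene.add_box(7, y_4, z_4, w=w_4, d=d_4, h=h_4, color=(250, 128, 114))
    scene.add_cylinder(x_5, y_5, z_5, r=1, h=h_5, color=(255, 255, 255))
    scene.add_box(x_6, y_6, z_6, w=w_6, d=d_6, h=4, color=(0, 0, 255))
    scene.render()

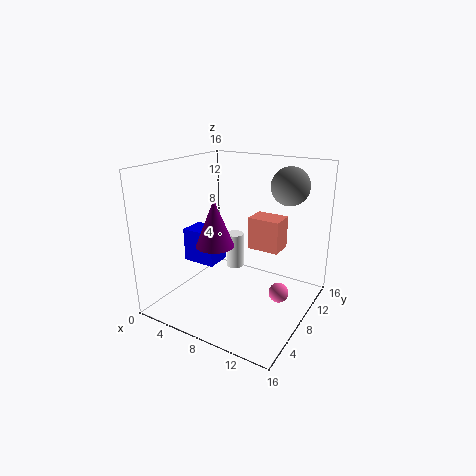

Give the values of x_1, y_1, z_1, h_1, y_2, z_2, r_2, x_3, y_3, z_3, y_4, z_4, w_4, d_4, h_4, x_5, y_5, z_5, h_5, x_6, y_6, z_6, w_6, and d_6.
x_1 = 7
y_1 = 5
z_1 = 8
h_1 = 5
y_2 = 6
z_2 = 4
r_2 = 1
x_3 = 13
y_3 = 10
z_3 = 14
y_4 = 12
z_4 = 5
w_4 = 4
d_4 = 3
h_4 = 4
x_5 = 7
y_5 = 9
z_5 = 4
h_5 = 4
x_6 = 1
y_6 = 7
z_6 = 4
w_6 = 4
d_6 = 3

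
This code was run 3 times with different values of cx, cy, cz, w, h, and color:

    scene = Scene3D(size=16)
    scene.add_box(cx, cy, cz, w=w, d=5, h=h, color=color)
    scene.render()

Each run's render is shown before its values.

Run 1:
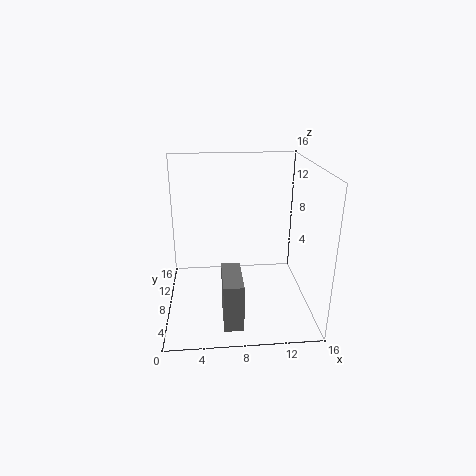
cx = 6, cy = 1, cz = 1, w = 2, h = 5, color = 'gray'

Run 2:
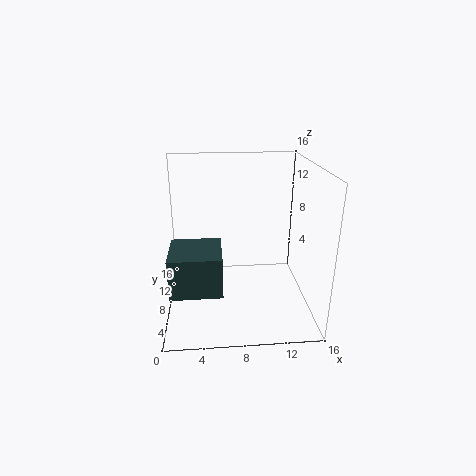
cx = 1, cy = 1, cz = 5, w = 5, h = 4, color = 'darkslategray'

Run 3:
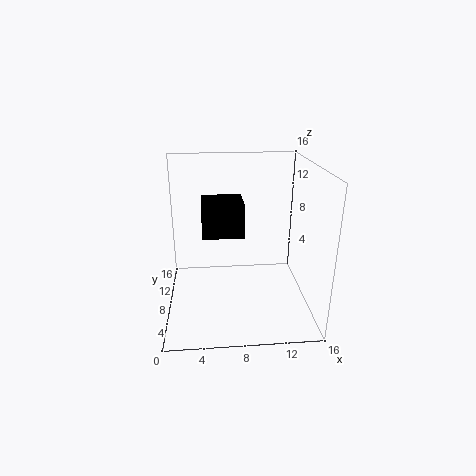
cx = 4, cy = 10, cz = 7, w = 5, h = 4, color = 'black'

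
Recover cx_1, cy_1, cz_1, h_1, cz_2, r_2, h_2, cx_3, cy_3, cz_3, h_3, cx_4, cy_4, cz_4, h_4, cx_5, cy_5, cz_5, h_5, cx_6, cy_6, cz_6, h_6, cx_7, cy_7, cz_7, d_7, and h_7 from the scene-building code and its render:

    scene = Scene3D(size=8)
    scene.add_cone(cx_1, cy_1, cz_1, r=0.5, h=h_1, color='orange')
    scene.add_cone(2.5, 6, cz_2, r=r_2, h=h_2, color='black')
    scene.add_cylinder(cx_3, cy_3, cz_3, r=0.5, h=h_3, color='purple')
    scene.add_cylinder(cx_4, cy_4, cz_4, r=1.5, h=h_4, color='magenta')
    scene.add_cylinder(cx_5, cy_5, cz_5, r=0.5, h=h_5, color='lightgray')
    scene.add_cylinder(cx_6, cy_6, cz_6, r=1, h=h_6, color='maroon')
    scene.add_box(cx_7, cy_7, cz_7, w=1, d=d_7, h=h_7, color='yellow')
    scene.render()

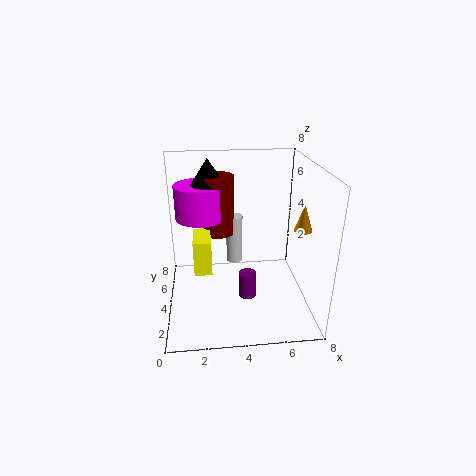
cx_1 = 7.5, cy_1 = 3.5, cz_1 = 4.5, h_1 = 1.5, cz_2 = 6.5, r_2 = 1, h_2 = 1.5, cx_3 = 4.5, cy_3 = 3.5, cz_3 = 0.5, h_3 = 1.5, cx_4 = 2, cy_4 = 6, cz_4 = 4.5, h_4 = 2, cx_5 = 4, cy_5 = 6, cz_5 = 1.5, h_5 = 3, cx_6 = 3, cy_6 = 6, cz_6 = 3.5, h_6 = 3.5, cx_7 = 1.5, cy_7 = 3.5, cz_7 = 2, d_7 = 2, h_7 = 2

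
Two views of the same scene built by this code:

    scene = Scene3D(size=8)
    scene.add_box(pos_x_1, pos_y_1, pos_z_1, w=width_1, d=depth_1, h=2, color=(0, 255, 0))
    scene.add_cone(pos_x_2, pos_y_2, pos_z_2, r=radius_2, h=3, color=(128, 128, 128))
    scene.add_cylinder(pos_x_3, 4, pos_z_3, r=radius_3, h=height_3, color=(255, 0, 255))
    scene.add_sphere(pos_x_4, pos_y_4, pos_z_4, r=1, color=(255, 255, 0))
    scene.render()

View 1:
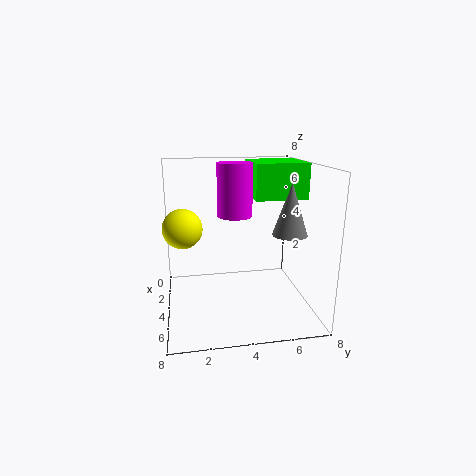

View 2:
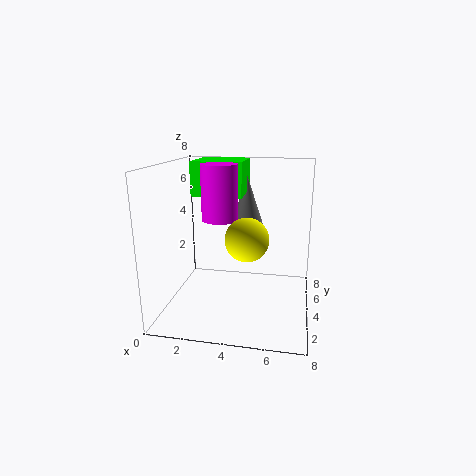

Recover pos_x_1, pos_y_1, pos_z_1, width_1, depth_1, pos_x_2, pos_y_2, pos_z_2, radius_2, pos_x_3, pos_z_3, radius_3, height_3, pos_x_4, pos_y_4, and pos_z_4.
pos_x_1 = 1; pos_y_1 = 5; pos_z_1 = 6; width_1 = 3; depth_1 = 3; pos_x_2 = 4; pos_y_2 = 7; pos_z_2 = 4; radius_2 = 1; pos_x_3 = 3; pos_z_3 = 5; radius_3 = 1; height_3 = 3; pos_x_4 = 5; pos_y_4 = 1; pos_z_4 = 5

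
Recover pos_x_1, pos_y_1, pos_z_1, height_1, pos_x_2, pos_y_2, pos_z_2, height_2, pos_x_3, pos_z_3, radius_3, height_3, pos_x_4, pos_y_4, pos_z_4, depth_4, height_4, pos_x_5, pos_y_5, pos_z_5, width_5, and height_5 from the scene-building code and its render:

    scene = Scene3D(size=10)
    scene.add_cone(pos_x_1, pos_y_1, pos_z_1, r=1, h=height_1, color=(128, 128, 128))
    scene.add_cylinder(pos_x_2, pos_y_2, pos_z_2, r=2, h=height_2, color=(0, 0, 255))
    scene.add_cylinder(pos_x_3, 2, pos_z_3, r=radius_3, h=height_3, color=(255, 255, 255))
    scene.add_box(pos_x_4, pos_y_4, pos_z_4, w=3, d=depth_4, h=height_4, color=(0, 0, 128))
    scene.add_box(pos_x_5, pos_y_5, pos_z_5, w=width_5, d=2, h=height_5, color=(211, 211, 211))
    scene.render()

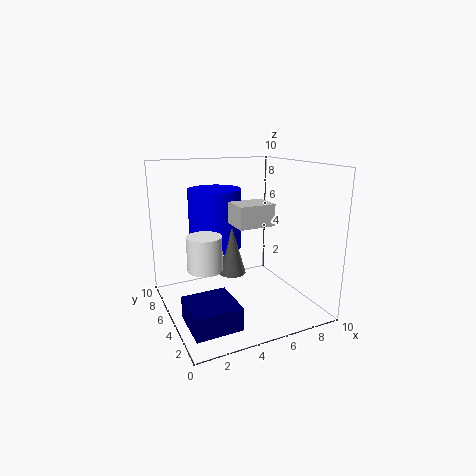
pos_x_1 = 5; pos_y_1 = 6; pos_z_1 = 2; height_1 = 3.5; pos_x_2 = 4.5; pos_y_2 = 8; pos_z_2 = 3.5; height_2 = 4.5; pos_x_3 = 1.5; pos_z_3 = 4.5; radius_3 = 1; height_3 = 2; pos_x_4 = 0.5; pos_y_4 = 1; pos_z_4 = 0.5; depth_4 = 3; height_4 = 1.5; pos_x_5 = 4.5; pos_y_5 = 3.5; pos_z_5 = 6; width_5 = 2.5; height_5 = 1.5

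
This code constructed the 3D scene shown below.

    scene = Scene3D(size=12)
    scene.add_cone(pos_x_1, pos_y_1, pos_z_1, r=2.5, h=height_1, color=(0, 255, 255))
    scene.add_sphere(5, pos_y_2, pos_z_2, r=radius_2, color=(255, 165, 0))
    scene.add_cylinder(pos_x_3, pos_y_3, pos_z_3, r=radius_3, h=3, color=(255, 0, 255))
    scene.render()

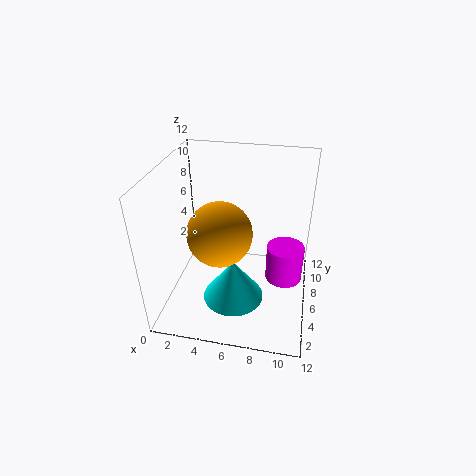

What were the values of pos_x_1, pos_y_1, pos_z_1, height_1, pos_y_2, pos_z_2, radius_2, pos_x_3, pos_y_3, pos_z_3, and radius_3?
pos_x_1 = 6, pos_y_1 = 4, pos_z_1 = 1.5, height_1 = 3.5, pos_y_2 = 4, pos_z_2 = 7.5, radius_2 = 2.5, pos_x_3 = 10, pos_y_3 = 5.5, pos_z_3 = 3, radius_3 = 1.5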